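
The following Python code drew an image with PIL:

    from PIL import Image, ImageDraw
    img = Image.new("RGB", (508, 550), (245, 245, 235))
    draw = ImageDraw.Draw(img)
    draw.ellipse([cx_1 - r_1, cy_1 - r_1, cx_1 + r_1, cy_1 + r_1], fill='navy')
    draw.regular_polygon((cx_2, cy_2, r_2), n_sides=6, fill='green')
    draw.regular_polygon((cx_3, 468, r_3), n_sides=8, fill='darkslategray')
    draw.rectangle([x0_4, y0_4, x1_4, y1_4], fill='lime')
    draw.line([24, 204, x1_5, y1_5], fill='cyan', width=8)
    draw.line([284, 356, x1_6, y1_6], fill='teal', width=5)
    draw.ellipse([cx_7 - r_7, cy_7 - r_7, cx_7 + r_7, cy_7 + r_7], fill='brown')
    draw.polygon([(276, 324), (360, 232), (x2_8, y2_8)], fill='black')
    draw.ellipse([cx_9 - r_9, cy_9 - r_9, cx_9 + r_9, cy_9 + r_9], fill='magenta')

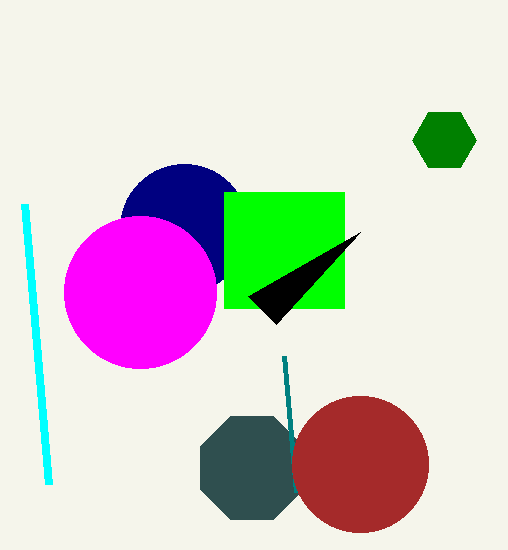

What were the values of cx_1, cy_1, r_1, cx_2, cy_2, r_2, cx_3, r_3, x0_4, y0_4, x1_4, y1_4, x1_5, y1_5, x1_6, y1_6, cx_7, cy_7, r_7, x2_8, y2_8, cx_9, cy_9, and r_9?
cx_1 = 184
cy_1 = 228
r_1 = 64
cx_2 = 444
cy_2 = 140
r_2 = 32
cx_3 = 252
r_3 = 56
x0_4 = 224
y0_4 = 192
x1_4 = 344
y1_4 = 308
x1_5 = 48
y1_5 = 484
x1_6 = 296
y1_6 = 492
cx_7 = 360
cy_7 = 464
r_7 = 68
x2_8 = 248
y2_8 = 296
cx_9 = 140
cy_9 = 292
r_9 = 76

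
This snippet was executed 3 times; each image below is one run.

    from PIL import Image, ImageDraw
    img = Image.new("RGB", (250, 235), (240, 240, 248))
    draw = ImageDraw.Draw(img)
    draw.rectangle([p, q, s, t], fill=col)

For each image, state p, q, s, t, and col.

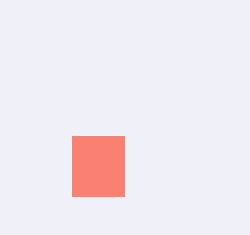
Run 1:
p = 72; q = 136; s = 124; t = 196; col = 'salmon'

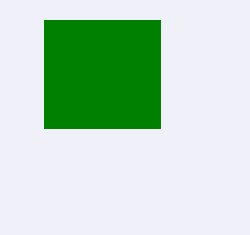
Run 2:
p = 44
q = 20
s = 160
t = 128
col = 'green'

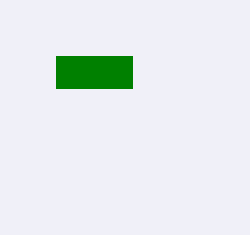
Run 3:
p = 56
q = 56
s = 132
t = 88
col = 'green'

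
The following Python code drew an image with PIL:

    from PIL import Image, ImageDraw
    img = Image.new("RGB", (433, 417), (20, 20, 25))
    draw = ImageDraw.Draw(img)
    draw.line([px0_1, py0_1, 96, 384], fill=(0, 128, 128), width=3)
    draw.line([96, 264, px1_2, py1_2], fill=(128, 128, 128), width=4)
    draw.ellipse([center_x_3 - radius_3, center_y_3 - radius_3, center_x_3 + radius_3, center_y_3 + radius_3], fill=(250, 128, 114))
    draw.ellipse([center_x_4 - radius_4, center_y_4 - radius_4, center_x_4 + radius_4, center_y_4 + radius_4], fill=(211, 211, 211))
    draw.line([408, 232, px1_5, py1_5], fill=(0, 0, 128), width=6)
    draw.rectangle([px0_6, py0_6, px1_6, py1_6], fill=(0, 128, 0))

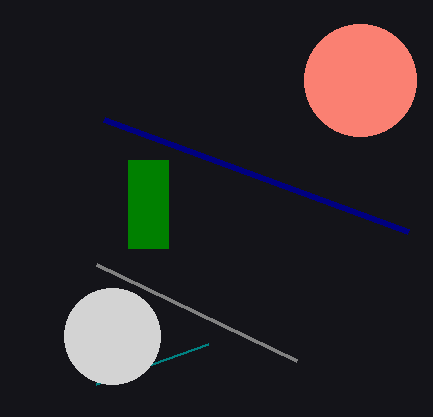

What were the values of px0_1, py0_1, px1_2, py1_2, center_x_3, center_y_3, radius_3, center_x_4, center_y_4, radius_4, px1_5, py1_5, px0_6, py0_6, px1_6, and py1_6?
px0_1 = 208; py0_1 = 344; px1_2 = 296; py1_2 = 360; center_x_3 = 360; center_y_3 = 80; radius_3 = 56; center_x_4 = 112; center_y_4 = 336; radius_4 = 48; px1_5 = 104; py1_5 = 120; px0_6 = 128; py0_6 = 160; px1_6 = 168; py1_6 = 248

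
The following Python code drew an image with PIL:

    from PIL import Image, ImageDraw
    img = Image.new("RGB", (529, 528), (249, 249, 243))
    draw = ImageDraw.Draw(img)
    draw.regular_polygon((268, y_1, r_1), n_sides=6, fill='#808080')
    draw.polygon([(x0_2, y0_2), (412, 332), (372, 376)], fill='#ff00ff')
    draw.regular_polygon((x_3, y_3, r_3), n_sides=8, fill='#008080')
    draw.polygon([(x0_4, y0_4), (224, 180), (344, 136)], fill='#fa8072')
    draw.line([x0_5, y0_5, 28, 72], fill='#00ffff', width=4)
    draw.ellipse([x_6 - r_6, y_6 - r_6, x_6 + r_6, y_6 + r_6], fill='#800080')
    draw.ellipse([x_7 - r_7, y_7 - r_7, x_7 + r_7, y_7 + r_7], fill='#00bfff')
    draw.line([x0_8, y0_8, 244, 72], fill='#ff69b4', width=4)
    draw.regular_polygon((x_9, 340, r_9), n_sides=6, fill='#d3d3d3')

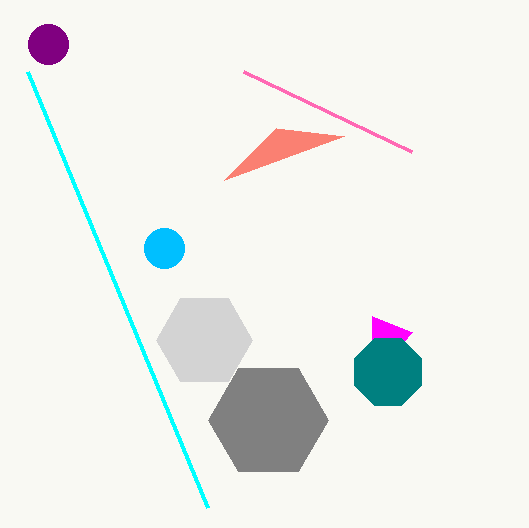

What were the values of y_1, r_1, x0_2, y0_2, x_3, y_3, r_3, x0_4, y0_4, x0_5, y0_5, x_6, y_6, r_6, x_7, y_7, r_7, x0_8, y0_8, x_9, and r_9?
y_1 = 420, r_1 = 60, x0_2 = 372, y0_2 = 316, x_3 = 388, y_3 = 372, r_3 = 36, x0_4 = 276, y0_4 = 128, x0_5 = 208, y0_5 = 508, x_6 = 48, y_6 = 44, r_6 = 20, x_7 = 164, y_7 = 248, r_7 = 20, x0_8 = 412, y0_8 = 152, x_9 = 204, r_9 = 48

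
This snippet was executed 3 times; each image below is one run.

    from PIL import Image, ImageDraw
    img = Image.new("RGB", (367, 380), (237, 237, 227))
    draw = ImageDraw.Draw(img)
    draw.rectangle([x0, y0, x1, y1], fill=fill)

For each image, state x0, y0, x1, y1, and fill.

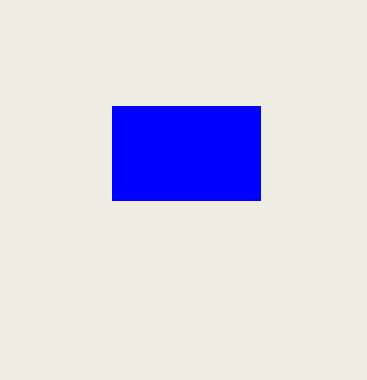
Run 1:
x0 = 112, y0 = 106, x1 = 260, y1 = 200, fill = 'blue'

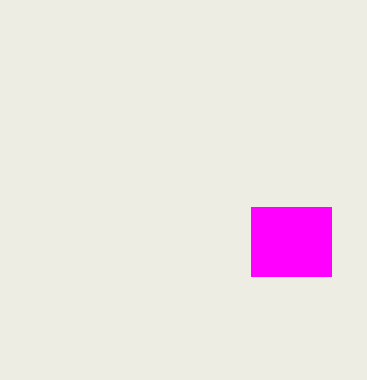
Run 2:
x0 = 251; y0 = 207; x1 = 331; y1 = 276; fill = 'magenta'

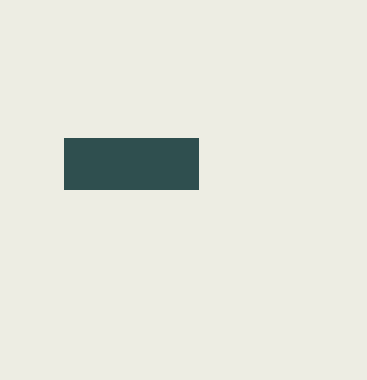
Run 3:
x0 = 64; y0 = 138; x1 = 198; y1 = 189; fill = 'darkslategray'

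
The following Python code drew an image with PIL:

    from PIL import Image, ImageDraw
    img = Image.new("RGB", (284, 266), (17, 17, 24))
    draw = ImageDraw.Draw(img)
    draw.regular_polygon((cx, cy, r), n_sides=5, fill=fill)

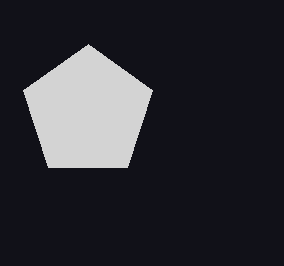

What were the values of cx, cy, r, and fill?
cx = 88; cy = 112; r = 68; fill = 'lightgray'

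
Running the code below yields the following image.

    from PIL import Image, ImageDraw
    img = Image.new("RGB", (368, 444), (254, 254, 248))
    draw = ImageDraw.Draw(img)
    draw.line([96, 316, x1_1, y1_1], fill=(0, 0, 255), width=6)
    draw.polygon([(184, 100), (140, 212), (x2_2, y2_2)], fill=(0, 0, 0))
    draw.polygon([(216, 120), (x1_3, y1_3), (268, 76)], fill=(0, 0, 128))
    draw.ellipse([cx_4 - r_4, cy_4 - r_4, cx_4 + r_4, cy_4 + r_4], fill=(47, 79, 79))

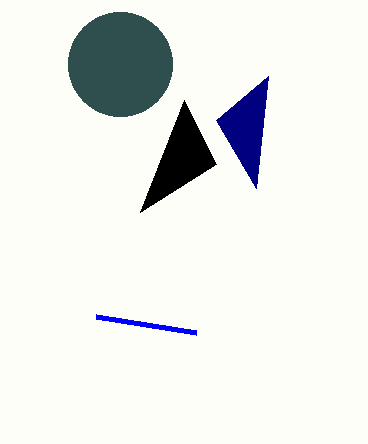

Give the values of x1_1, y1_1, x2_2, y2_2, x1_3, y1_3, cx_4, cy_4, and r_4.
x1_1 = 196; y1_1 = 332; x2_2 = 216; y2_2 = 164; x1_3 = 256; y1_3 = 188; cx_4 = 120; cy_4 = 64; r_4 = 52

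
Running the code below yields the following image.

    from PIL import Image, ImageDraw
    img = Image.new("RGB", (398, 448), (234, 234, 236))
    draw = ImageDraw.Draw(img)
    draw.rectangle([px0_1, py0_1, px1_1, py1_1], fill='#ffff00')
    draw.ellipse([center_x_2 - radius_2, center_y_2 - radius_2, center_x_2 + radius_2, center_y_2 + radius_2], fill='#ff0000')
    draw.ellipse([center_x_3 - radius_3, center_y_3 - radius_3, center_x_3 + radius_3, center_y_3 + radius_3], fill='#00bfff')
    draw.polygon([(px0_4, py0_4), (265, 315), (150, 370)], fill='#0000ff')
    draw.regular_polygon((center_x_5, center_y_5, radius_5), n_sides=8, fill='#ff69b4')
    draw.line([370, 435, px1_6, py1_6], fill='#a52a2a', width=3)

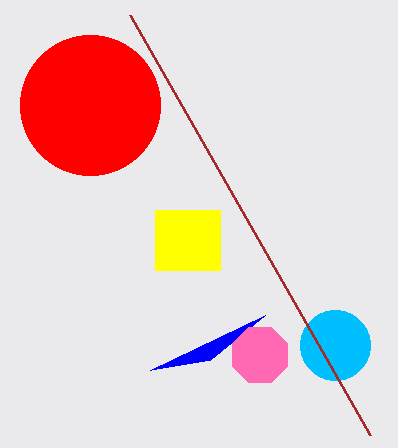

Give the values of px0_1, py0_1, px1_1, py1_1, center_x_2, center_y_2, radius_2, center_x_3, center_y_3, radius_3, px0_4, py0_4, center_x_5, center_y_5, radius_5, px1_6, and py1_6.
px0_1 = 155
py0_1 = 210
px1_1 = 220
py1_1 = 270
center_x_2 = 90
center_y_2 = 105
radius_2 = 70
center_x_3 = 335
center_y_3 = 345
radius_3 = 35
px0_4 = 210
py0_4 = 360
center_x_5 = 260
center_y_5 = 355
radius_5 = 30
px1_6 = 130
py1_6 = 15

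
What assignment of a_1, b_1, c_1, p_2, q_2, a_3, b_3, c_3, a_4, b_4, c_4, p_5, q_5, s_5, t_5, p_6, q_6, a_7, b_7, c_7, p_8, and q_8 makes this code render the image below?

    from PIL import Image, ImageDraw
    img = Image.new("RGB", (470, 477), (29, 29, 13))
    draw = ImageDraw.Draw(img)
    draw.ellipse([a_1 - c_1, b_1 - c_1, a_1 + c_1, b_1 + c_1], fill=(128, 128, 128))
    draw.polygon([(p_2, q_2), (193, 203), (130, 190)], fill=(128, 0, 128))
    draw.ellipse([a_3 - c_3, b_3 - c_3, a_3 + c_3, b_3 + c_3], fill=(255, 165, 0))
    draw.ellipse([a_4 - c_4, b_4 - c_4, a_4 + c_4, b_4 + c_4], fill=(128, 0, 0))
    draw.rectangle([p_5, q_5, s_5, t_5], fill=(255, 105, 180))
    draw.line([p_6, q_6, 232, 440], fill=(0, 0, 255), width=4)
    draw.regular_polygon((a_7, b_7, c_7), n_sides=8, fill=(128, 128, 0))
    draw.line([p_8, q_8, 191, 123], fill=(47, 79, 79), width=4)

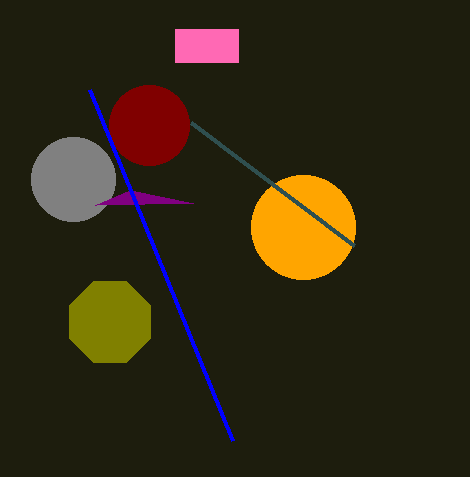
a_1 = 73
b_1 = 179
c_1 = 42
p_2 = 95
q_2 = 205
a_3 = 303
b_3 = 227
c_3 = 52
a_4 = 149
b_4 = 125
c_4 = 40
p_5 = 175
q_5 = 29
s_5 = 238
t_5 = 62
p_6 = 89
q_6 = 89
a_7 = 110
b_7 = 322
c_7 = 44
p_8 = 354
q_8 = 246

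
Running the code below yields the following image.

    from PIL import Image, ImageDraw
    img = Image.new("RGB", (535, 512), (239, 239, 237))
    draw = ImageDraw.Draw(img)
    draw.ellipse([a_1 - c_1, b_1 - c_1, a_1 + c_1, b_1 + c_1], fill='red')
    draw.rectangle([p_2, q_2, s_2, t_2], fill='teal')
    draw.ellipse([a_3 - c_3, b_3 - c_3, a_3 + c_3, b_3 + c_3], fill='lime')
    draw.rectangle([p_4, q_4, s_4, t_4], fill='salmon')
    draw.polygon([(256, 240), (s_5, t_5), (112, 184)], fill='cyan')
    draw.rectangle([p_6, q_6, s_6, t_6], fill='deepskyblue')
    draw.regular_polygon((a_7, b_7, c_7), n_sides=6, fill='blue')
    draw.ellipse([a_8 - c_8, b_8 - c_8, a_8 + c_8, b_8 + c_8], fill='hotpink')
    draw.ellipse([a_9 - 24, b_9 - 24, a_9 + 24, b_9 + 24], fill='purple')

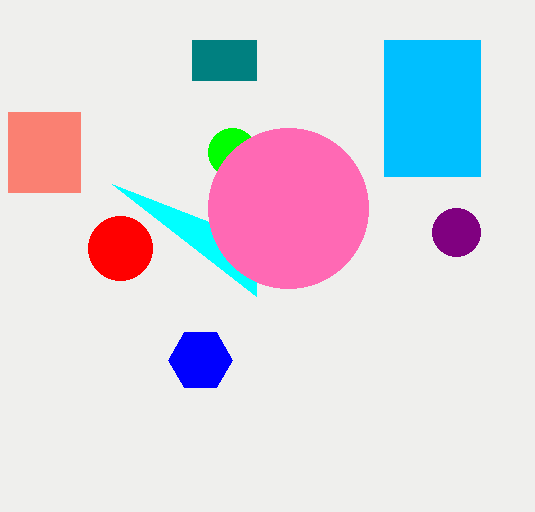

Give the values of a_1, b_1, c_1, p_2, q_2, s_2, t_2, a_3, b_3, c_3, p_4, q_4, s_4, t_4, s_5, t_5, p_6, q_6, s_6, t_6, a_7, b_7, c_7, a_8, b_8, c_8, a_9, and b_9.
a_1 = 120; b_1 = 248; c_1 = 32; p_2 = 192; q_2 = 40; s_2 = 256; t_2 = 80; a_3 = 232; b_3 = 152; c_3 = 24; p_4 = 8; q_4 = 112; s_4 = 80; t_4 = 192; s_5 = 256; t_5 = 296; p_6 = 384; q_6 = 40; s_6 = 480; t_6 = 176; a_7 = 200; b_7 = 360; c_7 = 32; a_8 = 288; b_8 = 208; c_8 = 80; a_9 = 456; b_9 = 232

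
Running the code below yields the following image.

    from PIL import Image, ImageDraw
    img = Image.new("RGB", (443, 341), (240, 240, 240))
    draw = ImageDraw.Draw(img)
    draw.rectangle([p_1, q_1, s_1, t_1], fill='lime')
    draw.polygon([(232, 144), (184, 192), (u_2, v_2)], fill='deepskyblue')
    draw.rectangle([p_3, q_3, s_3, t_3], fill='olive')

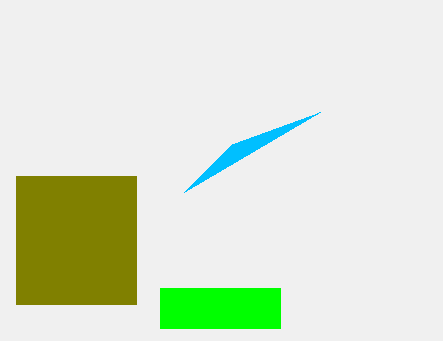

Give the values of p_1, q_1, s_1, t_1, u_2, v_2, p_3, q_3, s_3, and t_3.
p_1 = 160; q_1 = 288; s_1 = 280; t_1 = 328; u_2 = 320; v_2 = 112; p_3 = 16; q_3 = 176; s_3 = 136; t_3 = 304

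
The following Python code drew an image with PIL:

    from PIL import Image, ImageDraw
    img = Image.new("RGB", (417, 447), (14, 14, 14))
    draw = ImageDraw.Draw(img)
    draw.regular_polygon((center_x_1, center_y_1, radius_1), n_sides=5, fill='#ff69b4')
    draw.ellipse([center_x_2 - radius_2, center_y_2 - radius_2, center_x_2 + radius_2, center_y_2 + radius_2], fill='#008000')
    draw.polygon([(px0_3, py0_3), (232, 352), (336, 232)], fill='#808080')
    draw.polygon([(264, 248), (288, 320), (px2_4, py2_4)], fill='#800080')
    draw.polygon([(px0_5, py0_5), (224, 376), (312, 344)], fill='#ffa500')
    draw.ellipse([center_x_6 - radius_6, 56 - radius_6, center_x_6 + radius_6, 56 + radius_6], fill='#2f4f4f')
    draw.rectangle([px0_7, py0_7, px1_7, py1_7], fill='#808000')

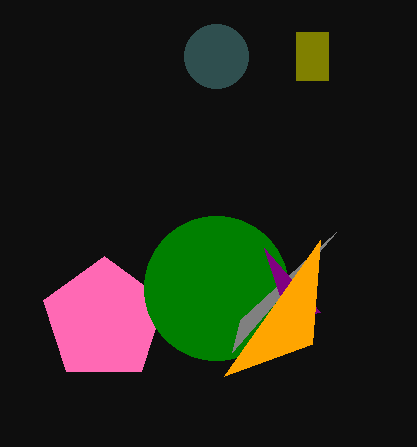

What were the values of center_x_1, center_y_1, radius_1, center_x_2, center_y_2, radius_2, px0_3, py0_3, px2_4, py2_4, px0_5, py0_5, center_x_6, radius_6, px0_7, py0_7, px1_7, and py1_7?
center_x_1 = 104; center_y_1 = 320; radius_1 = 64; center_x_2 = 216; center_y_2 = 288; radius_2 = 72; px0_3 = 240; py0_3 = 320; px2_4 = 320; py2_4 = 312; px0_5 = 320; py0_5 = 240; center_x_6 = 216; radius_6 = 32; px0_7 = 296; py0_7 = 32; px1_7 = 328; py1_7 = 80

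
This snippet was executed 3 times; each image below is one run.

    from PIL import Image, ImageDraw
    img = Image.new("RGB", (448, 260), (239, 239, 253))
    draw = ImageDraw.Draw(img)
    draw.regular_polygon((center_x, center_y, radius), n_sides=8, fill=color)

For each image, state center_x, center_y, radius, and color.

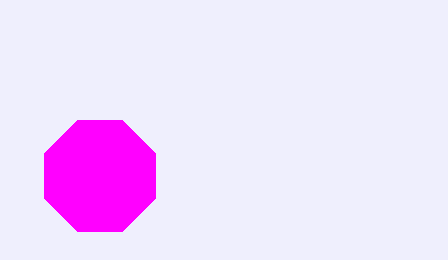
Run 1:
center_x = 100, center_y = 176, radius = 60, color = 'magenta'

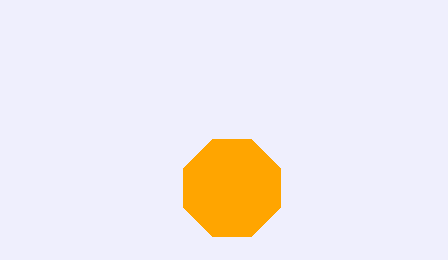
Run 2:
center_x = 232
center_y = 188
radius = 52
color = 'orange'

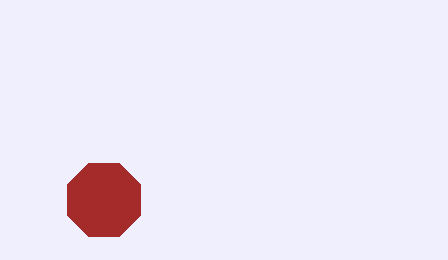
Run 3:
center_x = 104, center_y = 200, radius = 40, color = 'brown'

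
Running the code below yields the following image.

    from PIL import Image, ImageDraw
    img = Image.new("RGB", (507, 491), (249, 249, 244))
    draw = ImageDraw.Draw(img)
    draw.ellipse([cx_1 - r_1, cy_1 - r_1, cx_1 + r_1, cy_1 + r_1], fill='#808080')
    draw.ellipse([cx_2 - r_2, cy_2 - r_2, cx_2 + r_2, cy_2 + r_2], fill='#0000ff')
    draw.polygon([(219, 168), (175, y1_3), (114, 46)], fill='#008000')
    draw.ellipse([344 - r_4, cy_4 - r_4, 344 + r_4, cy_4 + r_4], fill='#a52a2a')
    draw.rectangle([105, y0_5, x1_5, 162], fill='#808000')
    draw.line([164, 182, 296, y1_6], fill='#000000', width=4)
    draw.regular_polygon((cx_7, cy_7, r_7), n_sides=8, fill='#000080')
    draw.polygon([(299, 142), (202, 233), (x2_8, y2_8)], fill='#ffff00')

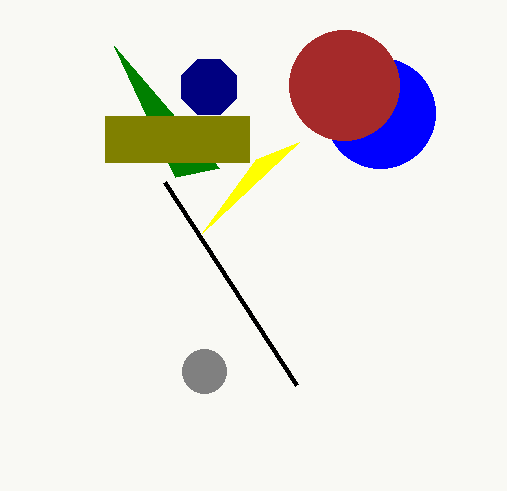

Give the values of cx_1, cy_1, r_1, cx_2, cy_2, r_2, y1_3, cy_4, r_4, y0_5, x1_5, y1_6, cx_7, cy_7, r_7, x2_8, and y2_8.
cx_1 = 204
cy_1 = 371
r_1 = 22
cx_2 = 380
cy_2 = 113
r_2 = 55
y1_3 = 177
cy_4 = 85
r_4 = 55
y0_5 = 116
x1_5 = 249
y1_6 = 385
cx_7 = 209
cy_7 = 87
r_7 = 30
x2_8 = 256
y2_8 = 159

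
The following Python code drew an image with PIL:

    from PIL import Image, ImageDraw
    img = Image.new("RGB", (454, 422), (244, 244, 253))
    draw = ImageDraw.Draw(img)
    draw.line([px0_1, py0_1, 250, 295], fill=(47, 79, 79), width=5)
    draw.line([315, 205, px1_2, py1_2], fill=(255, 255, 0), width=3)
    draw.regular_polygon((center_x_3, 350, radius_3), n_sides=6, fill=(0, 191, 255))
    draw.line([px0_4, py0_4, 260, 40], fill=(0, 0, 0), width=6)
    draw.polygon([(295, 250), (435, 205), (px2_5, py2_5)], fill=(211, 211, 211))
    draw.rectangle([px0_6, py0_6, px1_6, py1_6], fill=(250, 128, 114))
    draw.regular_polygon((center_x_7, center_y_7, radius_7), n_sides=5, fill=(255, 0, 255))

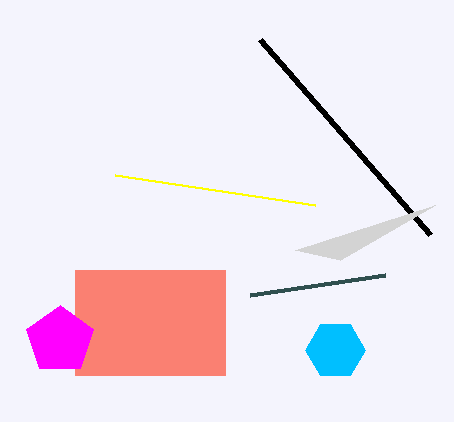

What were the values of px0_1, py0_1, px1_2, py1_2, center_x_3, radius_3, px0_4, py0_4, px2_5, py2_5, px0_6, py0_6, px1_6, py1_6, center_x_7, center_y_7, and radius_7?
px0_1 = 385
py0_1 = 275
px1_2 = 115
py1_2 = 175
center_x_3 = 335
radius_3 = 30
px0_4 = 430
py0_4 = 235
px2_5 = 340
py2_5 = 260
px0_6 = 75
py0_6 = 270
px1_6 = 225
py1_6 = 375
center_x_7 = 60
center_y_7 = 340
radius_7 = 35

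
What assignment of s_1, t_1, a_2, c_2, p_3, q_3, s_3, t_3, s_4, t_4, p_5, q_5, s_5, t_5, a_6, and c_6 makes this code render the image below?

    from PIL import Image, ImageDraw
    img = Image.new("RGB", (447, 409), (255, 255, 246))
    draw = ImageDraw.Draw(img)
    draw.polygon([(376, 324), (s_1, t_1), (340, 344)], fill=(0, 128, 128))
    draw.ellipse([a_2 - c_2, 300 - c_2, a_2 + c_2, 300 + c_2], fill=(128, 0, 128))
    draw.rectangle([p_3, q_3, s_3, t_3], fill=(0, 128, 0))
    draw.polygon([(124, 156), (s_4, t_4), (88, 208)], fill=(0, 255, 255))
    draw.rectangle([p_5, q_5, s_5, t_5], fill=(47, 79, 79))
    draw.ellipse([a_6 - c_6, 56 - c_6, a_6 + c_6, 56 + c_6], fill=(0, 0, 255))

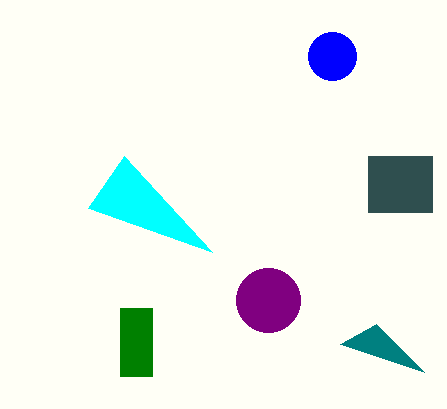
s_1 = 424; t_1 = 372; a_2 = 268; c_2 = 32; p_3 = 120; q_3 = 308; s_3 = 152; t_3 = 376; s_4 = 212; t_4 = 252; p_5 = 368; q_5 = 156; s_5 = 432; t_5 = 212; a_6 = 332; c_6 = 24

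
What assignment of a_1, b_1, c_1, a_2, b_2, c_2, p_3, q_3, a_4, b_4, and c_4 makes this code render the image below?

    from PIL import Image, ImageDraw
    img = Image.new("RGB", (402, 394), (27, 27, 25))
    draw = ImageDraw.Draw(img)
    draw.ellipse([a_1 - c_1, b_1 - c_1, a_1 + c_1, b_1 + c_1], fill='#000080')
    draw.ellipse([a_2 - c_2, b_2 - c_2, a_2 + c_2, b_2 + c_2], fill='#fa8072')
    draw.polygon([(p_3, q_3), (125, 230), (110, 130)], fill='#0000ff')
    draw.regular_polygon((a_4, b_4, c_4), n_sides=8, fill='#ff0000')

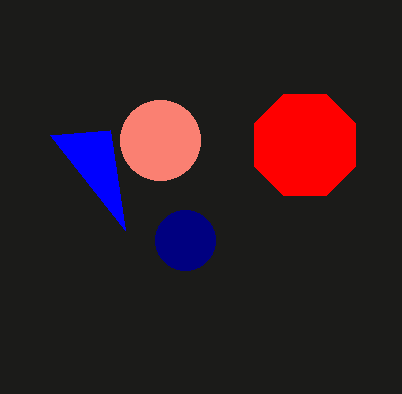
a_1 = 185
b_1 = 240
c_1 = 30
a_2 = 160
b_2 = 140
c_2 = 40
p_3 = 50
q_3 = 135
a_4 = 305
b_4 = 145
c_4 = 55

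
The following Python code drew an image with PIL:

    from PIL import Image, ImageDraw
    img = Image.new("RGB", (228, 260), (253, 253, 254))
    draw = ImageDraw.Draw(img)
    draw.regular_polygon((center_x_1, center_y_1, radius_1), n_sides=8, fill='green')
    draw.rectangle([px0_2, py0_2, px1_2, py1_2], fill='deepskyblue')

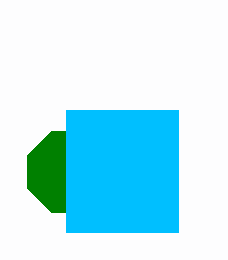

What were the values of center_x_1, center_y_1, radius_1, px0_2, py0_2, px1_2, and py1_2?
center_x_1 = 68, center_y_1 = 172, radius_1 = 44, px0_2 = 66, py0_2 = 110, px1_2 = 178, py1_2 = 232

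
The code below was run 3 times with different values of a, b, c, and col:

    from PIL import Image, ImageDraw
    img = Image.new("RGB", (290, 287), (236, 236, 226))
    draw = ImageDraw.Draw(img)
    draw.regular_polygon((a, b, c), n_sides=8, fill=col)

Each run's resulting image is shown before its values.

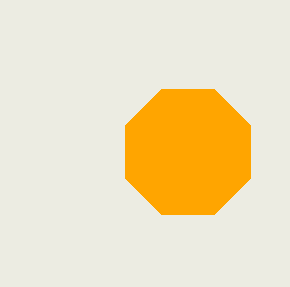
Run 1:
a = 188, b = 152, c = 68, col = 'orange'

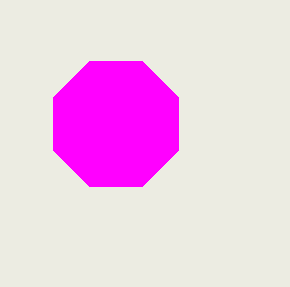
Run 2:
a = 116; b = 124; c = 68; col = 'magenta'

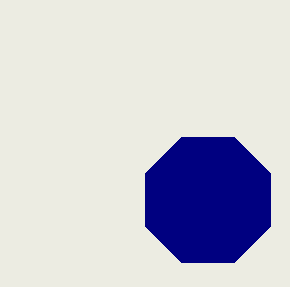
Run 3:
a = 208, b = 200, c = 68, col = 'navy'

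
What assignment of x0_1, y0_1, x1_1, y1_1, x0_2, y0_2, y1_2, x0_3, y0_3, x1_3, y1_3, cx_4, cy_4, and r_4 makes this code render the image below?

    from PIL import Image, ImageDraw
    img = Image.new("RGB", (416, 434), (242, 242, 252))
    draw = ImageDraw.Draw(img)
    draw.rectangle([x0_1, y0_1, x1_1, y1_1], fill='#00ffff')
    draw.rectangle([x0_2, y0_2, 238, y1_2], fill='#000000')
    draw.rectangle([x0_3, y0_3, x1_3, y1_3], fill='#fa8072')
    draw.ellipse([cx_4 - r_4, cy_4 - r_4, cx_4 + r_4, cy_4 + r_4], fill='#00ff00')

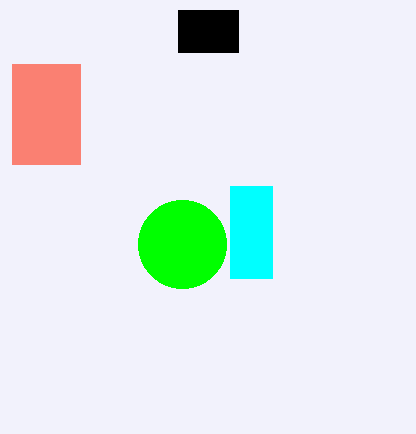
x0_1 = 230
y0_1 = 186
x1_1 = 272
y1_1 = 278
x0_2 = 178
y0_2 = 10
y1_2 = 52
x0_3 = 12
y0_3 = 64
x1_3 = 80
y1_3 = 164
cx_4 = 182
cy_4 = 244
r_4 = 44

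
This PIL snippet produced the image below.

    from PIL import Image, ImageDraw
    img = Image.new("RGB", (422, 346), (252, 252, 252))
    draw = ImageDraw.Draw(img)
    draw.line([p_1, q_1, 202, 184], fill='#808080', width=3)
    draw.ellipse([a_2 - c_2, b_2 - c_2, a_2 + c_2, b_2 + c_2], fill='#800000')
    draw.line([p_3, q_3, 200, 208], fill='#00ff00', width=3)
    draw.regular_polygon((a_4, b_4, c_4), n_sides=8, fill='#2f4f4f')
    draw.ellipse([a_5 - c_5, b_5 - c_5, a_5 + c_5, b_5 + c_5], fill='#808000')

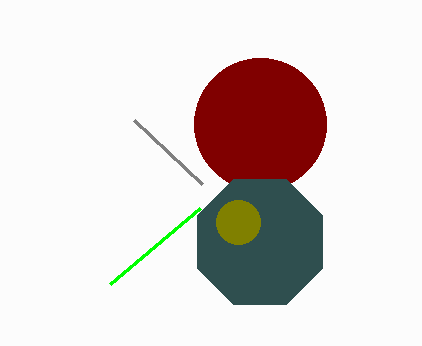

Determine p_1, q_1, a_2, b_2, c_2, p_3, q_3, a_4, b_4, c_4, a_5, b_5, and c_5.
p_1 = 134; q_1 = 120; a_2 = 260; b_2 = 124; c_2 = 66; p_3 = 110; q_3 = 284; a_4 = 260; b_4 = 242; c_4 = 68; a_5 = 238; b_5 = 222; c_5 = 22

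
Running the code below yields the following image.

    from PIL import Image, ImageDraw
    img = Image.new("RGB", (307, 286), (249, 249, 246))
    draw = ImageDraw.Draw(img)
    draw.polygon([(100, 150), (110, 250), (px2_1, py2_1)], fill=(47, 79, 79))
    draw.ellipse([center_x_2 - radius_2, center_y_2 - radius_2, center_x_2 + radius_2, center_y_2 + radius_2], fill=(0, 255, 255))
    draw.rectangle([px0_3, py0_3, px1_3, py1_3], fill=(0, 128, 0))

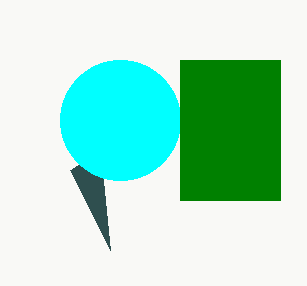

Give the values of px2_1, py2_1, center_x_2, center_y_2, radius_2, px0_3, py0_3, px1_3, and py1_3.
px2_1 = 70
py2_1 = 170
center_x_2 = 120
center_y_2 = 120
radius_2 = 60
px0_3 = 180
py0_3 = 60
px1_3 = 280
py1_3 = 200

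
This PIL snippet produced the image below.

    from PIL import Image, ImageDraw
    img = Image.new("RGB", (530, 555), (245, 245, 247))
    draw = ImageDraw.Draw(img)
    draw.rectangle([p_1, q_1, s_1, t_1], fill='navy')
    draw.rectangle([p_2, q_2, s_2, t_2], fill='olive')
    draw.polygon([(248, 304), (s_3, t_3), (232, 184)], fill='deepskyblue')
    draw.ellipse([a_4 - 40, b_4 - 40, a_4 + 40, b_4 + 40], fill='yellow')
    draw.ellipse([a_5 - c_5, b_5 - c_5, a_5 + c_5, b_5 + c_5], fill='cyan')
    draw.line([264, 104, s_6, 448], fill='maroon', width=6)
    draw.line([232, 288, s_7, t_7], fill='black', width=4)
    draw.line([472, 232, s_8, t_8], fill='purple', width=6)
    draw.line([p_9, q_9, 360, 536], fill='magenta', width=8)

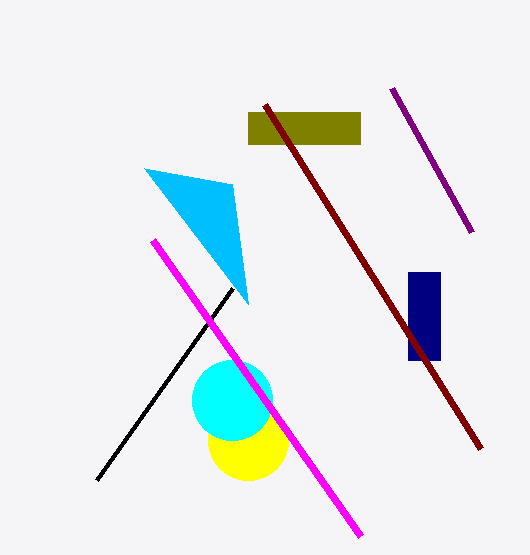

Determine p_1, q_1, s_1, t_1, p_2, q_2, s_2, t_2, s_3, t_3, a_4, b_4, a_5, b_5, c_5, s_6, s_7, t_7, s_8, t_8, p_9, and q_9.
p_1 = 408, q_1 = 272, s_1 = 440, t_1 = 360, p_2 = 248, q_2 = 112, s_2 = 360, t_2 = 144, s_3 = 144, t_3 = 168, a_4 = 248, b_4 = 440, a_5 = 232, b_5 = 400, c_5 = 40, s_6 = 480, s_7 = 96, t_7 = 480, s_8 = 392, t_8 = 88, p_9 = 152, q_9 = 240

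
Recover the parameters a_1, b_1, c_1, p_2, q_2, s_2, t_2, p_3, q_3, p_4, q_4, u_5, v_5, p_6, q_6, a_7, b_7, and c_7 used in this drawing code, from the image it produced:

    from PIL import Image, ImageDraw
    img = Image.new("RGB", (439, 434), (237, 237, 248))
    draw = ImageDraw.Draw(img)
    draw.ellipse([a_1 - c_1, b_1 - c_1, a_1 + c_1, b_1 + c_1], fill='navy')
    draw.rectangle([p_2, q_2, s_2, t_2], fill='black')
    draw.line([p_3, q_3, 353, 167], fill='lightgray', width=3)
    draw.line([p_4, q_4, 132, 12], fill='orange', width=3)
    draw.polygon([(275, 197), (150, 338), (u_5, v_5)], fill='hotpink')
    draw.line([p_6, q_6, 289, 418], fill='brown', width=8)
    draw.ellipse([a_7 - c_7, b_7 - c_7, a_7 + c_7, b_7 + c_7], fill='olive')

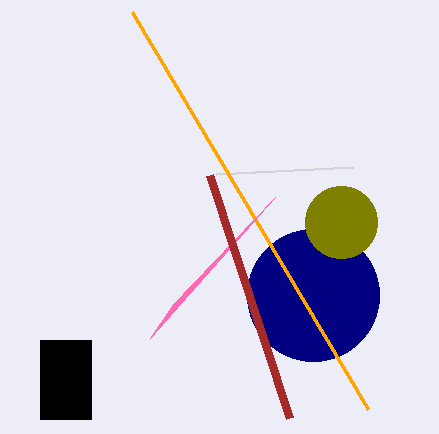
a_1 = 313; b_1 = 295; c_1 = 66; p_2 = 40; q_2 = 340; s_2 = 91; t_2 = 419; p_3 = 216; q_3 = 174; p_4 = 368; q_4 = 409; u_5 = 173; v_5 = 304; p_6 = 209; q_6 = 175; a_7 = 341; b_7 = 222; c_7 = 36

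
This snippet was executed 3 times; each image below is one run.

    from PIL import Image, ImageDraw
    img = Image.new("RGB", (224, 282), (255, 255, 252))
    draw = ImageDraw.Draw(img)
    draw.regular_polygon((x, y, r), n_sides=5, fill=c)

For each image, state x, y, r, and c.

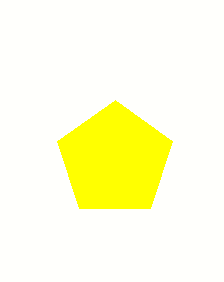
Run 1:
x = 115; y = 160; r = 60; c = 'yellow'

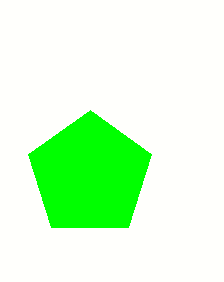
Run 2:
x = 90
y = 175
r = 65
c = 'lime'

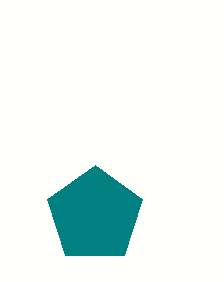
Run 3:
x = 95
y = 215
r = 50
c = 'teal'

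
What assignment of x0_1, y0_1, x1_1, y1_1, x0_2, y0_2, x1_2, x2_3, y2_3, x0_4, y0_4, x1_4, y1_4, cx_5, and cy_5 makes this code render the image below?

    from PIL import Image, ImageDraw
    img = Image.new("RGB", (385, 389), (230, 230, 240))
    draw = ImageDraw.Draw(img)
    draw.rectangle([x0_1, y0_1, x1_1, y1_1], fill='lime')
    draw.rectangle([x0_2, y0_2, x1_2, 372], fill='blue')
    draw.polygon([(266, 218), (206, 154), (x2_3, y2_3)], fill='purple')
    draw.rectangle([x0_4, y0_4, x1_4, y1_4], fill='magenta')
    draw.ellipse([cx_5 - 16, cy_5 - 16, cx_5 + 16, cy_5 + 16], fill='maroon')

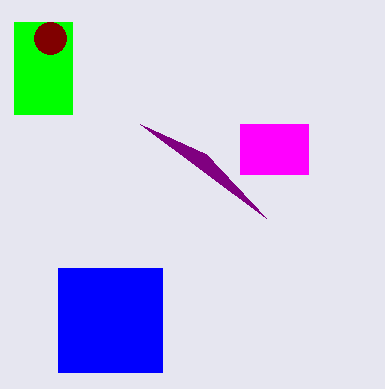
x0_1 = 14
y0_1 = 22
x1_1 = 72
y1_1 = 114
x0_2 = 58
y0_2 = 268
x1_2 = 162
x2_3 = 140
y2_3 = 124
x0_4 = 240
y0_4 = 124
x1_4 = 308
y1_4 = 174
cx_5 = 50
cy_5 = 38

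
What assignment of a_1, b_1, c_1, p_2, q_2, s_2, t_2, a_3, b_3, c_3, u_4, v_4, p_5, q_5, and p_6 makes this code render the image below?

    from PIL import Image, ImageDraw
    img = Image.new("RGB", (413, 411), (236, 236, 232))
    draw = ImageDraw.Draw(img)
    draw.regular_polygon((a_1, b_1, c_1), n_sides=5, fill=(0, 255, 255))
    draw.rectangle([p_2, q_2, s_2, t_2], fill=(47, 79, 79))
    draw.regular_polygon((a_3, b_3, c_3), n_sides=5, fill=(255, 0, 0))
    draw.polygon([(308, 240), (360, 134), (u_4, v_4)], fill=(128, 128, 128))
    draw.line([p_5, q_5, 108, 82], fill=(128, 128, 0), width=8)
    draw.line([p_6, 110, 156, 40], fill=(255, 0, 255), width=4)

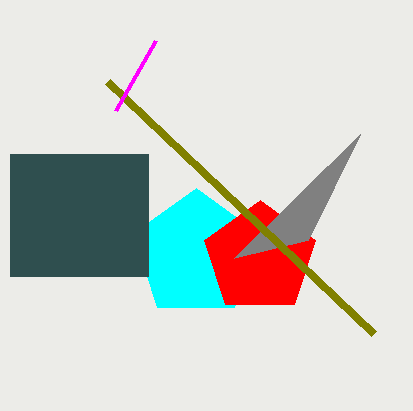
a_1 = 196, b_1 = 254, c_1 = 66, p_2 = 10, q_2 = 154, s_2 = 148, t_2 = 276, a_3 = 260, b_3 = 258, c_3 = 58, u_4 = 234, v_4 = 258, p_5 = 374, q_5 = 334, p_6 = 116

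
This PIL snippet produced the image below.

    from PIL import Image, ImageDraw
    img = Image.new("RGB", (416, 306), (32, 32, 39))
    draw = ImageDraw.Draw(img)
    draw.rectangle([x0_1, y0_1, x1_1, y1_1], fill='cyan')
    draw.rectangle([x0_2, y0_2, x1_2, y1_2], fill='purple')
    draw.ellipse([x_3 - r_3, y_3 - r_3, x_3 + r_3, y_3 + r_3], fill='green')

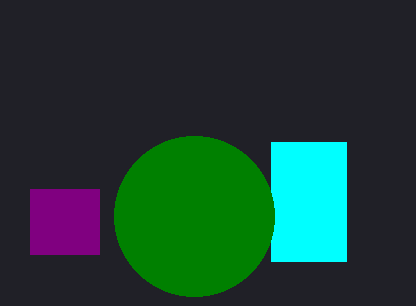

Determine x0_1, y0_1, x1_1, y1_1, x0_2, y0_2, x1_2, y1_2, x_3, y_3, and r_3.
x0_1 = 271; y0_1 = 142; x1_1 = 346; y1_1 = 261; x0_2 = 30; y0_2 = 189; x1_2 = 99; y1_2 = 254; x_3 = 194; y_3 = 216; r_3 = 80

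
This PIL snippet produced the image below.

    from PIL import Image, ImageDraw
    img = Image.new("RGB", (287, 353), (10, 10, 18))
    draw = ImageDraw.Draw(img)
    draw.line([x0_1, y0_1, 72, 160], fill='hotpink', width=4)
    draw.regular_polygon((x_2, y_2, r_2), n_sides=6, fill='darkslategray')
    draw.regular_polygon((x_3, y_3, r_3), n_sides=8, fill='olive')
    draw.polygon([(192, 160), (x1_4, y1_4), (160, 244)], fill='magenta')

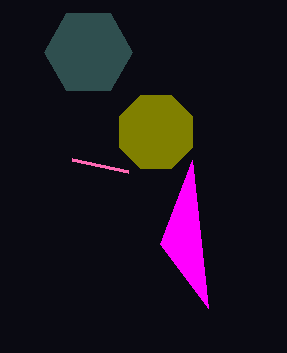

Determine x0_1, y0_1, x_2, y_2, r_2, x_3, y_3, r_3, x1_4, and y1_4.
x0_1 = 128, y0_1 = 172, x_2 = 88, y_2 = 52, r_2 = 44, x_3 = 156, y_3 = 132, r_3 = 40, x1_4 = 208, y1_4 = 308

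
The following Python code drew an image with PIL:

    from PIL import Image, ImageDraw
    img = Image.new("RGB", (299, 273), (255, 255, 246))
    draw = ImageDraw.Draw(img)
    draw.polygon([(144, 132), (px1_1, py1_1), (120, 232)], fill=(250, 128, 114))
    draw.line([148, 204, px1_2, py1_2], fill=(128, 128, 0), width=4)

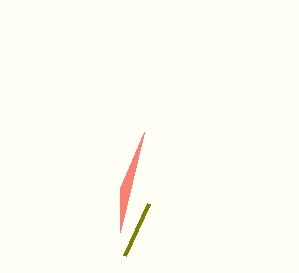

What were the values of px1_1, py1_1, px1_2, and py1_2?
px1_1 = 120; py1_1 = 188; px1_2 = 124; py1_2 = 256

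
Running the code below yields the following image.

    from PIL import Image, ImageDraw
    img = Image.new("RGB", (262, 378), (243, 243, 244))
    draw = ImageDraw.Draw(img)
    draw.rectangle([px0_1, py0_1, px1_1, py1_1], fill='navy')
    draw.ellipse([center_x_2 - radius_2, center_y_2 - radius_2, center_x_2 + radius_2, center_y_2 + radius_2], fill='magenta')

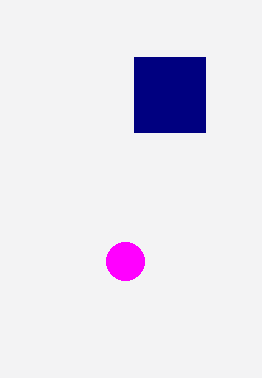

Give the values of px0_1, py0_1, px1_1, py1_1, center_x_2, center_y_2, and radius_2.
px0_1 = 134; py0_1 = 57; px1_1 = 205; py1_1 = 132; center_x_2 = 125; center_y_2 = 261; radius_2 = 19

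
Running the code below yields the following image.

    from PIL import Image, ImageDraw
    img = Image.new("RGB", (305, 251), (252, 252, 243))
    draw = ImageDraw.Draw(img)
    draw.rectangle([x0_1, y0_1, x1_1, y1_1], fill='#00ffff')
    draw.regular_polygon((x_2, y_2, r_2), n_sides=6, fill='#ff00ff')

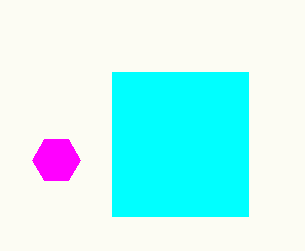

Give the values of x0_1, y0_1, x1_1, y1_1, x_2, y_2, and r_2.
x0_1 = 112
y0_1 = 72
x1_1 = 248
y1_1 = 216
x_2 = 56
y_2 = 160
r_2 = 24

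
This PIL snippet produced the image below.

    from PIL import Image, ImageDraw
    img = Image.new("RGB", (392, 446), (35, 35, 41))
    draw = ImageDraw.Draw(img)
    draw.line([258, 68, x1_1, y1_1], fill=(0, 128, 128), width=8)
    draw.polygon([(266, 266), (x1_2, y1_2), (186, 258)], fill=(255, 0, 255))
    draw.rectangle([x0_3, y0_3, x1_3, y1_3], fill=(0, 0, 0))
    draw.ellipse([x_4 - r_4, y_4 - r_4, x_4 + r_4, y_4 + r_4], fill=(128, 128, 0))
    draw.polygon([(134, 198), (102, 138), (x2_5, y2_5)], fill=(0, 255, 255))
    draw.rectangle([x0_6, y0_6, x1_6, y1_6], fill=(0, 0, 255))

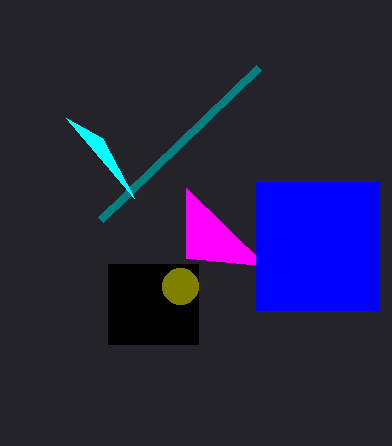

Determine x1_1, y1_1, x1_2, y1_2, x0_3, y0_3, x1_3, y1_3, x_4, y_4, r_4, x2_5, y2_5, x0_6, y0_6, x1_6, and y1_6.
x1_1 = 100
y1_1 = 220
x1_2 = 186
y1_2 = 188
x0_3 = 108
y0_3 = 264
x1_3 = 198
y1_3 = 344
x_4 = 180
y_4 = 286
r_4 = 18
x2_5 = 66
y2_5 = 118
x0_6 = 256
y0_6 = 182
x1_6 = 378
y1_6 = 310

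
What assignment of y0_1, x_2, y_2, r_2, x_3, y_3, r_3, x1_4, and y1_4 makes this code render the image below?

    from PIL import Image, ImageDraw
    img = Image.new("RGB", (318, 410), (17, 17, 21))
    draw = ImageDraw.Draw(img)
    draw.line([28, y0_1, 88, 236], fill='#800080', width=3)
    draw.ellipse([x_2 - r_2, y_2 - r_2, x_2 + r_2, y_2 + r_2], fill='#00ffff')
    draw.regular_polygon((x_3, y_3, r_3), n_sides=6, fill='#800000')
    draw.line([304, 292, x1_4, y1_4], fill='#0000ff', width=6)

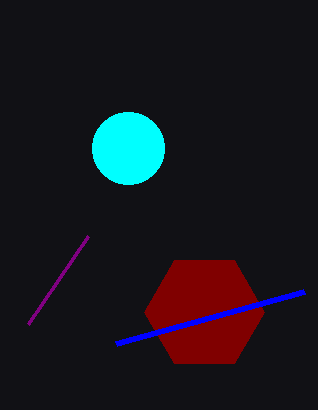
y0_1 = 324
x_2 = 128
y_2 = 148
r_2 = 36
x_3 = 204
y_3 = 312
r_3 = 60
x1_4 = 116
y1_4 = 344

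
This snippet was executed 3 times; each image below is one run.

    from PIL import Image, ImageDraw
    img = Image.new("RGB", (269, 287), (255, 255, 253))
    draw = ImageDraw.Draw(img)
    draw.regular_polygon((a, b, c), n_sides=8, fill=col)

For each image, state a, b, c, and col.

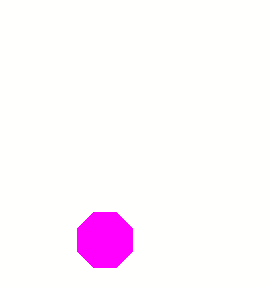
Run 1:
a = 105; b = 240; c = 30; col = 'magenta'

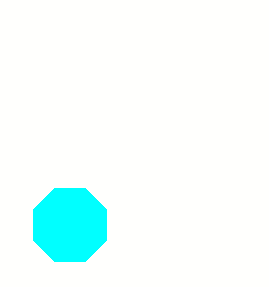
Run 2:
a = 70
b = 225
c = 40
col = 'cyan'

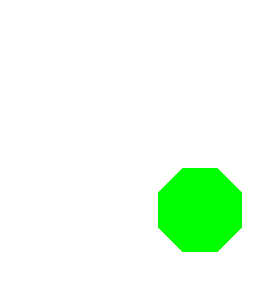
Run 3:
a = 200, b = 210, c = 45, col = 'lime'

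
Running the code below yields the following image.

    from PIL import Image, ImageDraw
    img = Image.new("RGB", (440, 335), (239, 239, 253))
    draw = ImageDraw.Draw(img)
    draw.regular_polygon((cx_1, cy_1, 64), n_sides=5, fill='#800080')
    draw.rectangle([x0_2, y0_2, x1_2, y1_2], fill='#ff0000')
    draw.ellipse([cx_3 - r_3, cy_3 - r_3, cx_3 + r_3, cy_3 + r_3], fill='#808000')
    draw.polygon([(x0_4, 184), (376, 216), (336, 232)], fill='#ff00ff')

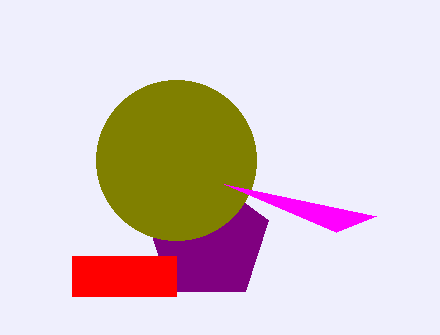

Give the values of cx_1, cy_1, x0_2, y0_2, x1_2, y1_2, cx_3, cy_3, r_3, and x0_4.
cx_1 = 208; cy_1 = 240; x0_2 = 72; y0_2 = 256; x1_2 = 176; y1_2 = 296; cx_3 = 176; cy_3 = 160; r_3 = 80; x0_4 = 224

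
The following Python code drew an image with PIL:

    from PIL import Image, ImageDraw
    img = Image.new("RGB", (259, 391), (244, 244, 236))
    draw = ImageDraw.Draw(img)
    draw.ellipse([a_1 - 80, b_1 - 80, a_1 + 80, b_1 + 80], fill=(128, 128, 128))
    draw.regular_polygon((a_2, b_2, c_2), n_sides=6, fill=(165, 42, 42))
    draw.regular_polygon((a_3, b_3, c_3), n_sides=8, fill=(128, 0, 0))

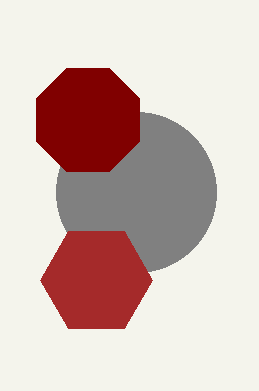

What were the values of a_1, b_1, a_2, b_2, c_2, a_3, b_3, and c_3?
a_1 = 136, b_1 = 192, a_2 = 96, b_2 = 280, c_2 = 56, a_3 = 88, b_3 = 120, c_3 = 56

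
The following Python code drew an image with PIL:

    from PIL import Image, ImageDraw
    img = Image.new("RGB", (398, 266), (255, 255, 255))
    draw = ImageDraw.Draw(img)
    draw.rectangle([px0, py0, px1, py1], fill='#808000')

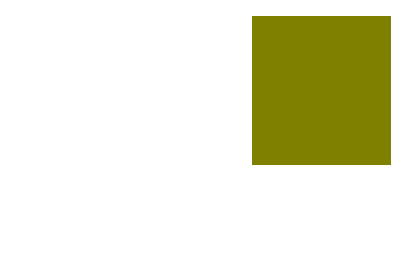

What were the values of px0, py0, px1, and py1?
px0 = 252; py0 = 16; px1 = 390; py1 = 164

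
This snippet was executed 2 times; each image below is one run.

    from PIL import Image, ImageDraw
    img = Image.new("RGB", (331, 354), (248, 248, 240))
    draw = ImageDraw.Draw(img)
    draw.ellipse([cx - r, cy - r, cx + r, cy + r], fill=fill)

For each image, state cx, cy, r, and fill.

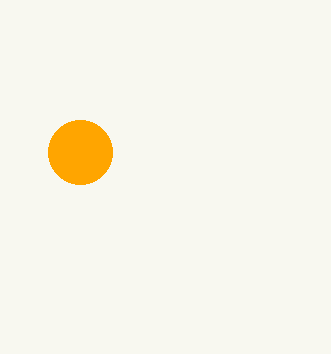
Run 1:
cx = 80, cy = 152, r = 32, fill = 'orange'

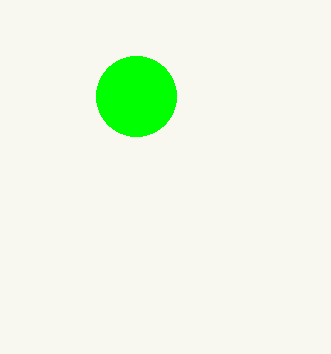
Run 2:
cx = 136, cy = 96, r = 40, fill = 'lime'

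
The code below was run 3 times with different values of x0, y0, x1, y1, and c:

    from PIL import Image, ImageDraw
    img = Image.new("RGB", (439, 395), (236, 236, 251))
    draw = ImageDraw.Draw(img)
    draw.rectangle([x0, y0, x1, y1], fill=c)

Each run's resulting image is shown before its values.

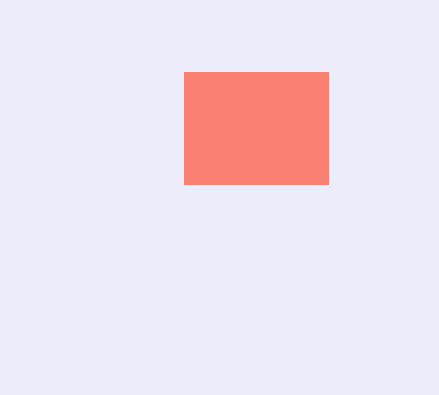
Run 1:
x0 = 184
y0 = 72
x1 = 328
y1 = 184
c = 'salmon'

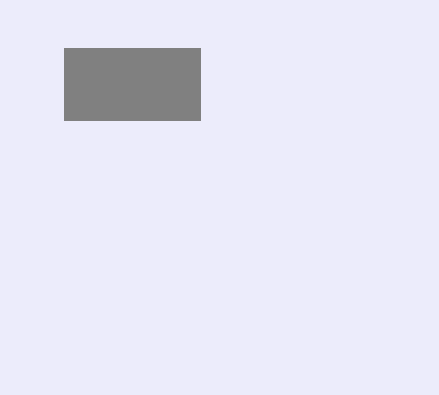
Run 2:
x0 = 64
y0 = 48
x1 = 200
y1 = 120
c = 'gray'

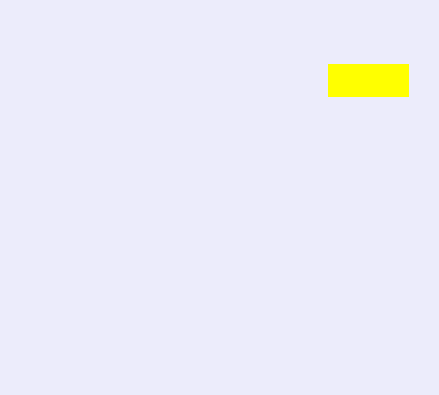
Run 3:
x0 = 328, y0 = 64, x1 = 408, y1 = 96, c = 'yellow'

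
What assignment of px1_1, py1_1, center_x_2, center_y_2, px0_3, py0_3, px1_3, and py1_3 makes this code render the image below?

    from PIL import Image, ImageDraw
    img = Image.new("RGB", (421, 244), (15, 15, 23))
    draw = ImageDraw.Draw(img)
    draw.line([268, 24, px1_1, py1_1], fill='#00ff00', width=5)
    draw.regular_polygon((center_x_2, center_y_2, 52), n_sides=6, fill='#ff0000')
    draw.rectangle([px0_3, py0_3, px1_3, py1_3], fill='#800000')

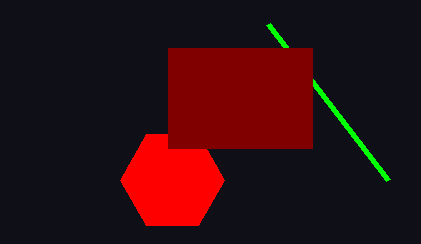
px1_1 = 388
py1_1 = 180
center_x_2 = 172
center_y_2 = 180
px0_3 = 168
py0_3 = 48
px1_3 = 312
py1_3 = 148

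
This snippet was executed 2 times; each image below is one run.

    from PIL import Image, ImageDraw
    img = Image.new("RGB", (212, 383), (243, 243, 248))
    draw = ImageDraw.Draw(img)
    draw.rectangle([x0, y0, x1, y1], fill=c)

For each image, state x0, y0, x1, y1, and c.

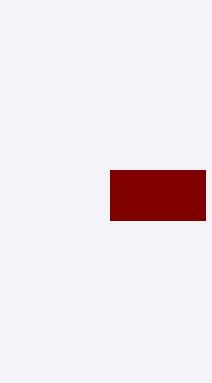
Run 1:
x0 = 110, y0 = 170, x1 = 205, y1 = 220, c = 'maroon'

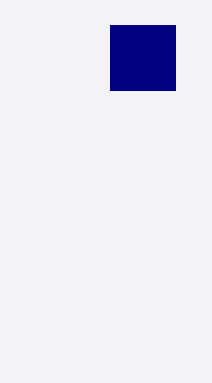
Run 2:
x0 = 110, y0 = 25, x1 = 175, y1 = 90, c = 'navy'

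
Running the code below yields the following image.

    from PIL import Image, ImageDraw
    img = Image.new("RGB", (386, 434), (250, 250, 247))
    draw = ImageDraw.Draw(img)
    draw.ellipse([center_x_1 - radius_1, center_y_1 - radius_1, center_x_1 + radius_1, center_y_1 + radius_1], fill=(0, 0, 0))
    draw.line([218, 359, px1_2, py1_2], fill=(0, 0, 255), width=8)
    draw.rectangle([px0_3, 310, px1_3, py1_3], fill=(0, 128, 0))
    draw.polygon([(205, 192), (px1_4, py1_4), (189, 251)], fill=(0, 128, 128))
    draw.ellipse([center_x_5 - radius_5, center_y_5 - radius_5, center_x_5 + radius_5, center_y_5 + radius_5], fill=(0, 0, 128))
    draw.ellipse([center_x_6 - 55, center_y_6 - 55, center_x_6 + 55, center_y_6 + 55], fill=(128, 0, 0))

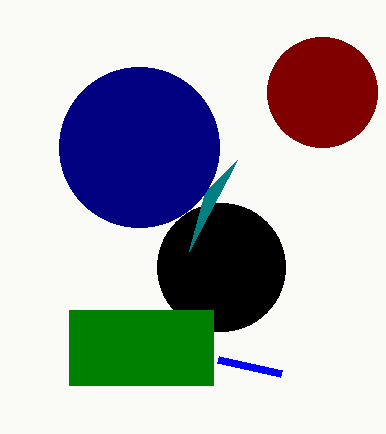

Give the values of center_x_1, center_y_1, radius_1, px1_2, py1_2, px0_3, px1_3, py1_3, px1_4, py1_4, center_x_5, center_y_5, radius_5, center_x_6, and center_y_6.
center_x_1 = 221; center_y_1 = 267; radius_1 = 64; px1_2 = 281; py1_2 = 373; px0_3 = 69; px1_3 = 213; py1_3 = 385; px1_4 = 237; py1_4 = 160; center_x_5 = 139; center_y_5 = 147; radius_5 = 80; center_x_6 = 322; center_y_6 = 92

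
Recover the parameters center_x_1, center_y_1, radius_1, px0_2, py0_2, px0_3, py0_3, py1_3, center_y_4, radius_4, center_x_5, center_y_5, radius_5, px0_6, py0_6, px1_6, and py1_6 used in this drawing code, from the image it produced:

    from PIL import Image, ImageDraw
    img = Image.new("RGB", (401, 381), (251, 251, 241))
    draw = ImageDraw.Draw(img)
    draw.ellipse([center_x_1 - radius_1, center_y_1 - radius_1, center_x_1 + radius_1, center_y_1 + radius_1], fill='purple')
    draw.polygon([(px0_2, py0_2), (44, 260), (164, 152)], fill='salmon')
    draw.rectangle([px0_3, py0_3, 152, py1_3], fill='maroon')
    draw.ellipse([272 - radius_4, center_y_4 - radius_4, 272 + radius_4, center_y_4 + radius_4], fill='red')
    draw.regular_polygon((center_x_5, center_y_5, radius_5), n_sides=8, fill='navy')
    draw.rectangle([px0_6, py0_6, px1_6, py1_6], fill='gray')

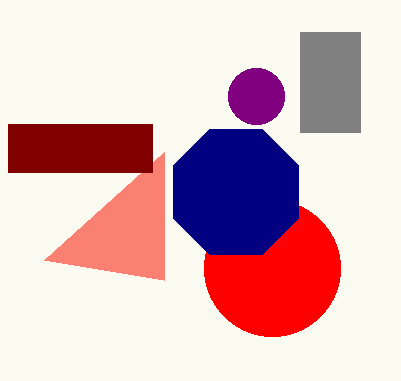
center_x_1 = 256
center_y_1 = 96
radius_1 = 28
px0_2 = 164
py0_2 = 280
px0_3 = 8
py0_3 = 124
py1_3 = 172
center_y_4 = 268
radius_4 = 68
center_x_5 = 236
center_y_5 = 192
radius_5 = 68
px0_6 = 300
py0_6 = 32
px1_6 = 360
py1_6 = 132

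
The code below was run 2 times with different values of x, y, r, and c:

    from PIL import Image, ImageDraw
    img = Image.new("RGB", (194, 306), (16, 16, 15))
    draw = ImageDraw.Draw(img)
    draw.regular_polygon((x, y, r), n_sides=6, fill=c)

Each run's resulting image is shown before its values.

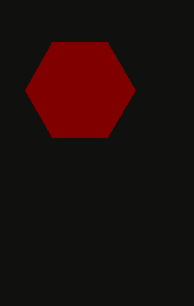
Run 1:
x = 80
y = 90
r = 55
c = 'maroon'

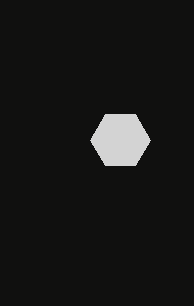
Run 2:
x = 120, y = 140, r = 30, c = 'lightgray'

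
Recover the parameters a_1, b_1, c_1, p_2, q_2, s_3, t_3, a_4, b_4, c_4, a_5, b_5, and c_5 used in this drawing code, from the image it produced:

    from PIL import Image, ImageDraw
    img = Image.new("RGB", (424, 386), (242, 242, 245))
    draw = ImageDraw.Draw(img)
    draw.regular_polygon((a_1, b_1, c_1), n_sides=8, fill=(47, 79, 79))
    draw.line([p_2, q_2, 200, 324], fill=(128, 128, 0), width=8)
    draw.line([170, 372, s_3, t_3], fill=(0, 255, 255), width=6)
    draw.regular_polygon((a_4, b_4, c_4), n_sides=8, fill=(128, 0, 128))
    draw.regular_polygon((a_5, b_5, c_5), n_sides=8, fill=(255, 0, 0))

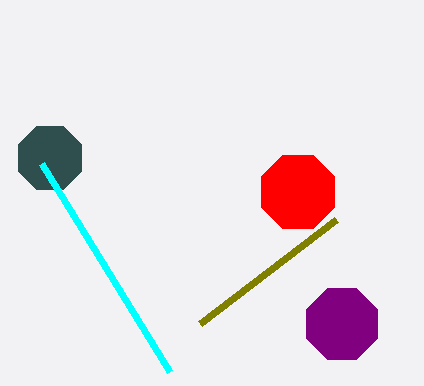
a_1 = 50; b_1 = 158; c_1 = 34; p_2 = 336; q_2 = 220; s_3 = 42; t_3 = 164; a_4 = 342; b_4 = 324; c_4 = 38; a_5 = 298; b_5 = 192; c_5 = 40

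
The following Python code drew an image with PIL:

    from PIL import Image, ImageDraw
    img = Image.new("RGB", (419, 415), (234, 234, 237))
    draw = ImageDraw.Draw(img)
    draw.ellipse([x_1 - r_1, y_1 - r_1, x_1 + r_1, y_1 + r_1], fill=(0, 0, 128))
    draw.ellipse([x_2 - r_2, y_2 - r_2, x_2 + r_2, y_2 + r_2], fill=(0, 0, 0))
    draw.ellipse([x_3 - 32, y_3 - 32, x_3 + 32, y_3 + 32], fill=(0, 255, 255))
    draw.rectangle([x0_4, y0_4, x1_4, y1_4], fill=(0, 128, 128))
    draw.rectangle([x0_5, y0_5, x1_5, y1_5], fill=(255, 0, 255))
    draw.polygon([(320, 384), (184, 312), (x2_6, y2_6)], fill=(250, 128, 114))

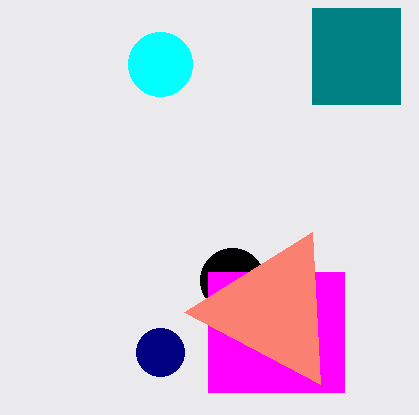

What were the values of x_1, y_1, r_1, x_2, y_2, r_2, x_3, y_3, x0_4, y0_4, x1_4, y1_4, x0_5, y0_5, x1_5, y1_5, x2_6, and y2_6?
x_1 = 160; y_1 = 352; r_1 = 24; x_2 = 232; y_2 = 280; r_2 = 32; x_3 = 160; y_3 = 64; x0_4 = 312; y0_4 = 8; x1_4 = 400; y1_4 = 104; x0_5 = 208; y0_5 = 272; x1_5 = 344; y1_5 = 392; x2_6 = 312; y2_6 = 232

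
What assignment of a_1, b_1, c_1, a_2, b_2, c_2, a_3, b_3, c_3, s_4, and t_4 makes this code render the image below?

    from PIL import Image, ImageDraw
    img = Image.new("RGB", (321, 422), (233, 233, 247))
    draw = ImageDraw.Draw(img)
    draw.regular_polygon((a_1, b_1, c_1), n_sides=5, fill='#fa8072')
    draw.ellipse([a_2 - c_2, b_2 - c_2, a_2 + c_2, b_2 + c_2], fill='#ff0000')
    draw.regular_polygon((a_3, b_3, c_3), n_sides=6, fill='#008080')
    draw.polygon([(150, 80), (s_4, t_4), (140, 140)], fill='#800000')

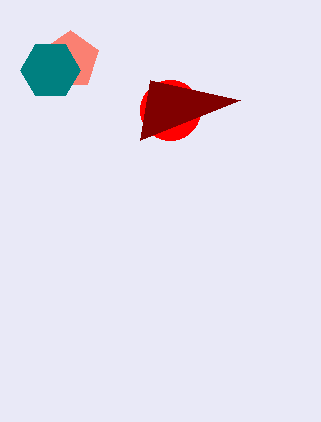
a_1 = 70
b_1 = 60
c_1 = 30
a_2 = 170
b_2 = 110
c_2 = 30
a_3 = 50
b_3 = 70
c_3 = 30
s_4 = 240
t_4 = 100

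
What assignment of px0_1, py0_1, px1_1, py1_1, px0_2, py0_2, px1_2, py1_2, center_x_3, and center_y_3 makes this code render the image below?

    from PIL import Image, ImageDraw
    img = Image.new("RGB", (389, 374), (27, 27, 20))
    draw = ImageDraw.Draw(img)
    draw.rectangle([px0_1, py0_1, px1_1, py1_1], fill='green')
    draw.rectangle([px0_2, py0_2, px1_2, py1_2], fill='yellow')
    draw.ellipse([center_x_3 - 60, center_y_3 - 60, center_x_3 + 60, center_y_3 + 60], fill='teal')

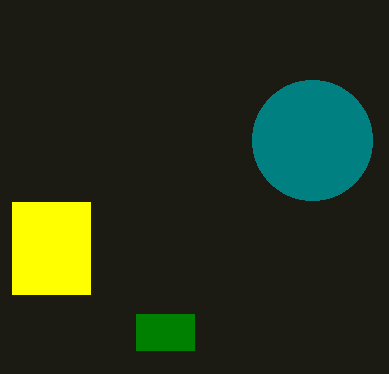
px0_1 = 136; py0_1 = 314; px1_1 = 194; py1_1 = 350; px0_2 = 12; py0_2 = 202; px1_2 = 90; py1_2 = 294; center_x_3 = 312; center_y_3 = 140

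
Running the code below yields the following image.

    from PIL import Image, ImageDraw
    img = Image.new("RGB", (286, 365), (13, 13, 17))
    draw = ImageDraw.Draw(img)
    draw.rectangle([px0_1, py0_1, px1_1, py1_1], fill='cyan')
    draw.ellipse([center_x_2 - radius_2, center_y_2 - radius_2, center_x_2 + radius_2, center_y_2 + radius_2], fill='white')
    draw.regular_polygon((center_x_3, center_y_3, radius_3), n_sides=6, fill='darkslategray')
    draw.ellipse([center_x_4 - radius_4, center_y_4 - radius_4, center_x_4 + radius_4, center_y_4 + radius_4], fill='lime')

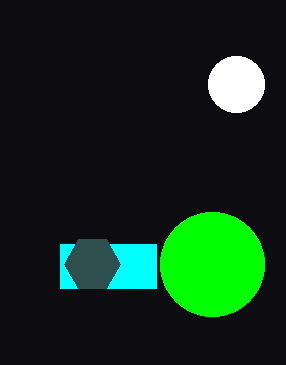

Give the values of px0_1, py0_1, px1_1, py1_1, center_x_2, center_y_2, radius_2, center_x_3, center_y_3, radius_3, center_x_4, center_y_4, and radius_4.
px0_1 = 60; py0_1 = 244; px1_1 = 156; py1_1 = 288; center_x_2 = 236; center_y_2 = 84; radius_2 = 28; center_x_3 = 92; center_y_3 = 264; radius_3 = 28; center_x_4 = 212; center_y_4 = 264; radius_4 = 52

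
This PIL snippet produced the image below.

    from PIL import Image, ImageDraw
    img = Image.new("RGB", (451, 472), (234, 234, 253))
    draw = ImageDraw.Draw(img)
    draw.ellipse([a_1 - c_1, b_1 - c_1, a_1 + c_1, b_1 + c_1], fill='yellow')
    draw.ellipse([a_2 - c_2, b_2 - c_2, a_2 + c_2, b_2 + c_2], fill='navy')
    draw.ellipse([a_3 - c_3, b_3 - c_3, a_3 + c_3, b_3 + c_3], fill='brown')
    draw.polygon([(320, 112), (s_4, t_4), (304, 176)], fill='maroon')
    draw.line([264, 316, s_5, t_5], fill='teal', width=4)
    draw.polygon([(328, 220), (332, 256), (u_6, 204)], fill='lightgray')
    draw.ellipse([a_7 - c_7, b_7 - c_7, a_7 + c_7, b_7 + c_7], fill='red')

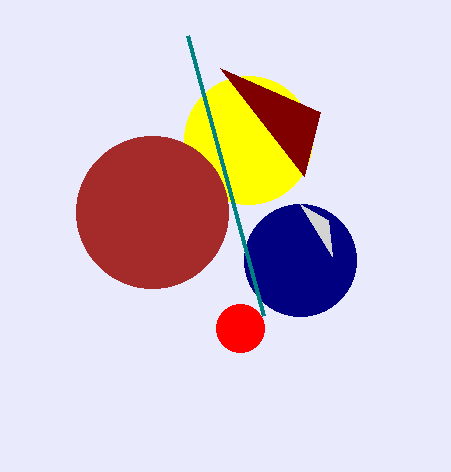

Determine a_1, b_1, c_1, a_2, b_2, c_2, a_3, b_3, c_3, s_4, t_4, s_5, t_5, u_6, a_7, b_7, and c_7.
a_1 = 248, b_1 = 140, c_1 = 64, a_2 = 300, b_2 = 260, c_2 = 56, a_3 = 152, b_3 = 212, c_3 = 76, s_4 = 220, t_4 = 68, s_5 = 188, t_5 = 36, u_6 = 300, a_7 = 240, b_7 = 328, c_7 = 24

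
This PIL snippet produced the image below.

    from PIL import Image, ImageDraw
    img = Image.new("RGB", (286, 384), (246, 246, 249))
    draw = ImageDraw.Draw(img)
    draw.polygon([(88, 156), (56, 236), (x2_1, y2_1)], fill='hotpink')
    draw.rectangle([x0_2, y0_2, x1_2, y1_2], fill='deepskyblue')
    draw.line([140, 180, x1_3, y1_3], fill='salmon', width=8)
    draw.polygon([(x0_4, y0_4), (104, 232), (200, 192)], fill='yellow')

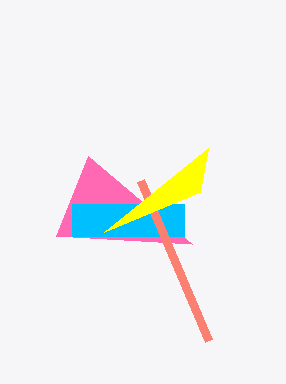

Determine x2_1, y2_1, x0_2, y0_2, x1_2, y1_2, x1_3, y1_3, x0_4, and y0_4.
x2_1 = 192; y2_1 = 244; x0_2 = 72; y0_2 = 204; x1_2 = 184; y1_2 = 236; x1_3 = 208; y1_3 = 340; x0_4 = 208; y0_4 = 148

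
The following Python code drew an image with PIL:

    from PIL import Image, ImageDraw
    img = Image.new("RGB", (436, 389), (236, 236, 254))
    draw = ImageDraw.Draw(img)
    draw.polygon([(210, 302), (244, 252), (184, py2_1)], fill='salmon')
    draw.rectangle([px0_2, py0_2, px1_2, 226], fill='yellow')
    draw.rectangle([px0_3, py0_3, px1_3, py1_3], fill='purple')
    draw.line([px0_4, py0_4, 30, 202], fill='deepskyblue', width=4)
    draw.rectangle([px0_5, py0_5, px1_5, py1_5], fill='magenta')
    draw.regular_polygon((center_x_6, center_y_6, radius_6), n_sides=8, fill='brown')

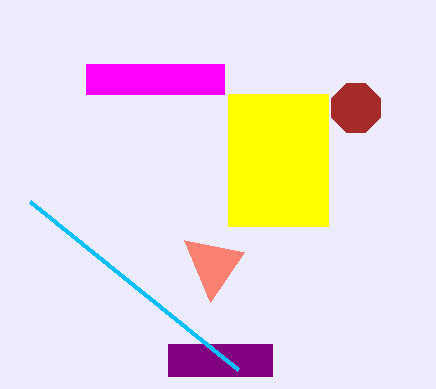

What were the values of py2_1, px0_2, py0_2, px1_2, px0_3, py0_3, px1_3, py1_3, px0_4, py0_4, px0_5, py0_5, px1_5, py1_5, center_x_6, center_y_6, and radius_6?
py2_1 = 240
px0_2 = 228
py0_2 = 94
px1_2 = 328
px0_3 = 168
py0_3 = 344
px1_3 = 272
py1_3 = 376
px0_4 = 238
py0_4 = 370
px0_5 = 86
py0_5 = 64
px1_5 = 224
py1_5 = 94
center_x_6 = 356
center_y_6 = 108
radius_6 = 26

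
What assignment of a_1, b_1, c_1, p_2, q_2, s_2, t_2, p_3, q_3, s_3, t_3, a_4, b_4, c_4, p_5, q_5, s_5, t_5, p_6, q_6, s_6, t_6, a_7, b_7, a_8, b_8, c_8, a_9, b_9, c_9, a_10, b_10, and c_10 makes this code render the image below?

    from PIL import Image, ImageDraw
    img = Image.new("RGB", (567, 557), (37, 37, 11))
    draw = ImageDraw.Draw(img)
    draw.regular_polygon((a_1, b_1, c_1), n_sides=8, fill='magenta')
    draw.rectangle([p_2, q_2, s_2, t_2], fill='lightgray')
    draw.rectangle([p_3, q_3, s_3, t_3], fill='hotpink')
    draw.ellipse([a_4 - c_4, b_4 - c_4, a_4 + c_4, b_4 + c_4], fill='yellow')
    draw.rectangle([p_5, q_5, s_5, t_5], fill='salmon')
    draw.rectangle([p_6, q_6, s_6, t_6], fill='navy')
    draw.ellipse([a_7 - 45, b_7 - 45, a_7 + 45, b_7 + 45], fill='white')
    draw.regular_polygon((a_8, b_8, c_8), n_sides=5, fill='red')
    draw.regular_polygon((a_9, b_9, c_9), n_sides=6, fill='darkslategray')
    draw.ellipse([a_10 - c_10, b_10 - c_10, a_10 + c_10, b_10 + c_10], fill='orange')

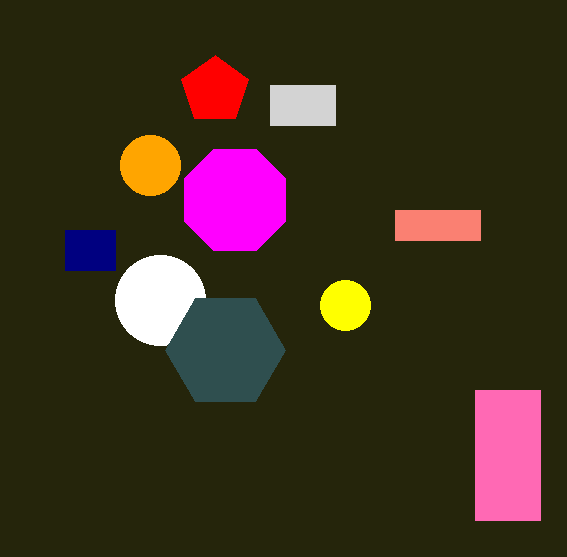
a_1 = 235
b_1 = 200
c_1 = 55
p_2 = 270
q_2 = 85
s_2 = 335
t_2 = 125
p_3 = 475
q_3 = 390
s_3 = 540
t_3 = 520
a_4 = 345
b_4 = 305
c_4 = 25
p_5 = 395
q_5 = 210
s_5 = 480
t_5 = 240
p_6 = 65
q_6 = 230
s_6 = 115
t_6 = 270
a_7 = 160
b_7 = 300
a_8 = 215
b_8 = 90
c_8 = 35
a_9 = 225
b_9 = 350
c_9 = 60
a_10 = 150
b_10 = 165
c_10 = 30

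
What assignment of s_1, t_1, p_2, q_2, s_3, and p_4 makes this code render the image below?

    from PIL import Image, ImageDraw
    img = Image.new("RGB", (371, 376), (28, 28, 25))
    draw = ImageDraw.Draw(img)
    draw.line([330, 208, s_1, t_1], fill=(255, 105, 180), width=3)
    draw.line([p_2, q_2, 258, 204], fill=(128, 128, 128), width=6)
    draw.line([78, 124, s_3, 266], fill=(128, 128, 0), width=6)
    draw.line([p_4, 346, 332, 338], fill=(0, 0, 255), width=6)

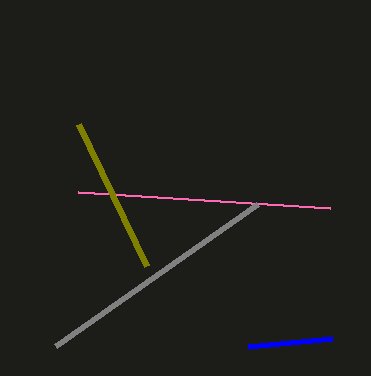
s_1 = 78, t_1 = 192, p_2 = 56, q_2 = 346, s_3 = 146, p_4 = 248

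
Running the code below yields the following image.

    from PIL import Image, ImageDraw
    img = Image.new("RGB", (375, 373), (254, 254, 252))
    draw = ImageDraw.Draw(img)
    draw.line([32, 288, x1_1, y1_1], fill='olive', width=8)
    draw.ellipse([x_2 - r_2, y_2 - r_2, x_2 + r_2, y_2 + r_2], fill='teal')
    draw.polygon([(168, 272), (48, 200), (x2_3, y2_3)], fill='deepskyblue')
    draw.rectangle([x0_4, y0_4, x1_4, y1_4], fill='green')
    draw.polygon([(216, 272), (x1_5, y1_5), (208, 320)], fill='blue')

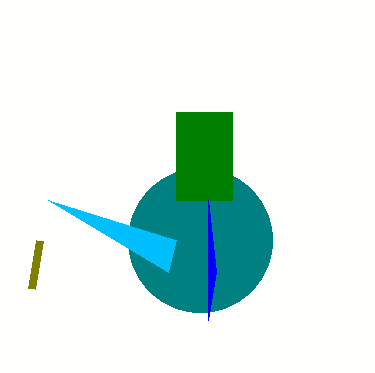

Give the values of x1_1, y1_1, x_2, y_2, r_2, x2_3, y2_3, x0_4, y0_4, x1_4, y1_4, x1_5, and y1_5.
x1_1 = 40, y1_1 = 240, x_2 = 200, y_2 = 240, r_2 = 72, x2_3 = 176, y2_3 = 240, x0_4 = 176, y0_4 = 112, x1_4 = 232, y1_4 = 200, x1_5 = 208, y1_5 = 200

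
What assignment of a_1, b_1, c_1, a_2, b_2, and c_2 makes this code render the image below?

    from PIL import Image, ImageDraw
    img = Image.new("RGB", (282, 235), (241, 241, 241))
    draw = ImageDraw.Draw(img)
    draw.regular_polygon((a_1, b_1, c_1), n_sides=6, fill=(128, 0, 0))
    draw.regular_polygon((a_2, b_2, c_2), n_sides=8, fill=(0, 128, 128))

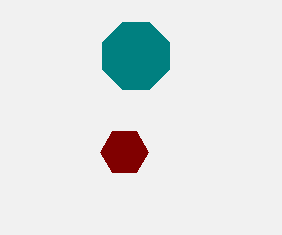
a_1 = 124, b_1 = 152, c_1 = 24, a_2 = 136, b_2 = 56, c_2 = 36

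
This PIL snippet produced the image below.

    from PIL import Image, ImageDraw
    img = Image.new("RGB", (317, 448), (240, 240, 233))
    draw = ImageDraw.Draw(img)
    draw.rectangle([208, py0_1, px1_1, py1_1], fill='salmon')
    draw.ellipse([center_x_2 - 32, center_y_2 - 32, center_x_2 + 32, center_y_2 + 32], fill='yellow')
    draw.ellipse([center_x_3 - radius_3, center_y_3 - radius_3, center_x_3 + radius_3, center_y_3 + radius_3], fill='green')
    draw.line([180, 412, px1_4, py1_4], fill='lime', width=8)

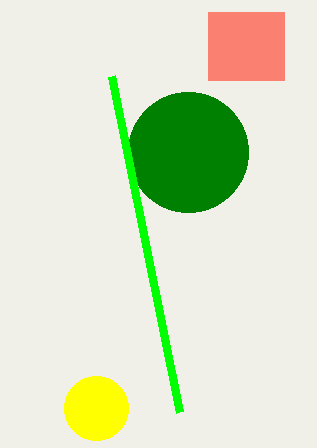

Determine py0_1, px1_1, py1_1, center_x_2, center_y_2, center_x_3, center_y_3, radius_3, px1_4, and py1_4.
py0_1 = 12, px1_1 = 284, py1_1 = 80, center_x_2 = 96, center_y_2 = 408, center_x_3 = 188, center_y_3 = 152, radius_3 = 60, px1_4 = 112, py1_4 = 76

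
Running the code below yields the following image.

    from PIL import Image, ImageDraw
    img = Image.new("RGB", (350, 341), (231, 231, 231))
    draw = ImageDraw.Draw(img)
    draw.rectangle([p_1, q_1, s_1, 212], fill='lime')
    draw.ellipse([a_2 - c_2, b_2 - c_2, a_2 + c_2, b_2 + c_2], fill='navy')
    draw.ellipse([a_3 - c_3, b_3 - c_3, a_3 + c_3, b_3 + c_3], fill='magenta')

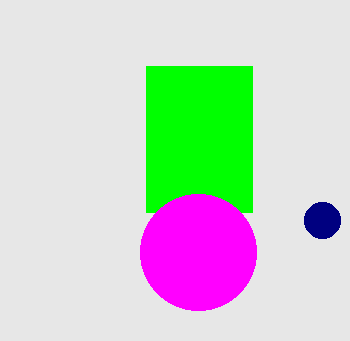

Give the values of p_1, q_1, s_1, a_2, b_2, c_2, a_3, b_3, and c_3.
p_1 = 146, q_1 = 66, s_1 = 252, a_2 = 322, b_2 = 220, c_2 = 18, a_3 = 198, b_3 = 252, c_3 = 58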